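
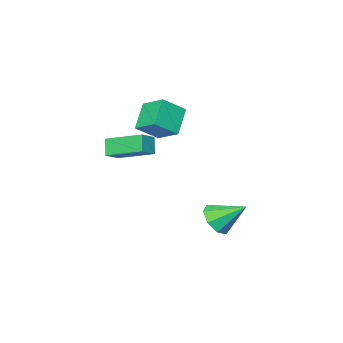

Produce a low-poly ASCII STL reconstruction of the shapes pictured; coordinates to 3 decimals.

solid 
facet normal -0.867 -0.179 -0.465
outer loop
vertex -0.71 -2.834 1.438
vertex -1.421 -1.069 2.085
vertex -0.363 -2.394 0.621
endloop
endfacet
facet normal 0.354 -0.878 -0.322
outer loop
vertex 0.521 -2.211 1.095
vertex -0.71 -2.834 1.438
vertex -0.363 -2.394 0.621
endloop
endfacet
facet normal -0.867 -0.180 -0.464
outer loop
vertex -0.363 -2.394 0.621
vertex -1.421 -1.069 2.085
vertex -1.075 -0.629 1.268
endloop
endfacet
facet normal 0.350 0.444 -0.825
outer loop
vertex -1.075 -0.629 1.268
vertex 0.521 -2.211 1.095
vertex -0.363 -2.394 0.621
endloop
endfacet
facet normal -0.350 -0.444 0.825
outer loop
vertex -0.71 -2.834 1.438
vertex -0.537 -0.886 2.559
vertex -1.421 -1.069 2.085
endloop
endfacet
facet normal 0.354 -0.878 -0.323
outer loop
vertex 0.175 -2.651 1.912
vertex -0.71 -2.834 1.438
vertex 0.521 -2.211 1.095
endloop
endfacet
facet normal -0.350 -0.444 0.825
outer loop
vertex 0.175 -2.651 1.912
vertex -0.537 -0.886 2.559
vertex -0.71 -2.834 1.438
endloop
endfacet
facet normal -0.355 0.878 0.322
outer loop
vertex -1.421 -1.069 2.085
vertex -0.537 -0.886 2.559
vertex -1.075 -0.629 1.268
endloop
endfacet
facet normal 0.350 0.443 -0.825
outer loop
vertex -0.19 -0.446 1.742
vertex 0.521 -2.211 1.095
vertex -1.075 -0.629 1.268
endloop
endfacet
facet normal -0.354 0.878 0.322
outer loop
vertex -1.075 -0.629 1.268
vertex -0.537 -0.886 2.559
vertex -0.19 -0.446 1.742
endloop
endfacet
facet normal 0.867 0.179 0.464
outer loop
vertex -0.19 -0.446 1.742
vertex 0.175 -2.651 1.912
vertex 0.521 -2.211 1.095
endloop
endfacet
facet normal 0.867 0.179 0.465
outer loop
vertex -0.537 -0.886 2.559
vertex 0.175 -2.651 1.912
vertex -0.19 -0.446 1.742
endloop
endfacet
facet normal -0.778 0.240 -0.581
outer loop
vertex -4.346 -3.656 1.976
vertex -4.434 -2.327 2.643
vertex -3.314 -3.026 0.855
endloop
endfacet
facet normal 0.059 -0.893 -0.447
outer loop
vertex -2.186 -3.373 1.697
vertex -4.346 -3.656 1.976
vertex -3.314 -3.026 0.855
endloop
endfacet
facet normal -0.778 0.239 -0.581
outer loop
vertex -3.314 -3.026 0.855
vertex -4.434 -2.327 2.643
vertex -3.402 -1.696 1.521
endloop
endfacet
facet normal 0.625 0.382 -0.680
outer loop
vertex -3.402 -1.696 1.521
vertex -2.186 -3.373 1.697
vertex -3.314 -3.026 0.855
endloop
endfacet
facet normal -0.625 -0.383 0.680
outer loop
vertex -4.346 -3.656 1.976
vertex -3.306 -2.674 3.485
vertex -4.434 -2.327 2.643
endloop
endfacet
facet normal 0.059 -0.892 -0.447
outer loop
vertex -3.218 -4.004 2.819
vertex -4.346 -3.656 1.976
vertex -2.186 -3.373 1.697
endloop
endfacet
facet normal -0.626 -0.382 0.680
outer loop
vertex -3.218 -4.004 2.819
vertex -3.306 -2.674 3.485
vertex -4.346 -3.656 1.976
endloop
endfacet
facet normal -0.059 0.892 0.447
outer loop
vertex -4.434 -2.327 2.643
vertex -3.306 -2.674 3.485
vertex -3.402 -1.696 1.521
endloop
endfacet
facet normal 0.626 0.383 -0.680
outer loop
vertex -2.274 -2.044 2.364
vertex -2.186 -3.373 1.697
vertex -3.402 -1.696 1.521
endloop
endfacet
facet normal -0.059 0.892 0.447
outer loop
vertex -3.402 -1.696 1.521
vertex -3.306 -2.674 3.485
vertex -2.274 -2.044 2.364
endloop
endfacet
facet normal 0.778 -0.240 0.581
outer loop
vertex -2.274 -2.044 2.364
vertex -3.218 -4.004 2.819
vertex -2.186 -3.373 1.697
endloop
endfacet
facet normal 0.778 -0.240 0.581
outer loop
vertex -3.306 -2.674 3.485
vertex -3.218 -4.004 2.819
vertex -2.274 -2.044 2.364
endloop
endfacet
facet normal 0.431 -0.681 -0.592
outer loop
vertex -1.196 2.816 -1.892
vertex -2.042 2.467 -2.106
vertex -1.487 3.133 -2.469
endloop
endfacet
facet normal 0.525 0.830 0.191
outer loop
vertex -1.196 2.816 -1.892
vertex -1.487 3.133 -2.469
vertex -2.778 3.633 -1.094
endloop
endfacet
facet normal 0.431 -0.682 -0.591
outer loop
vertex -1.487 3.133 -2.469
vertex -2.042 2.467 -2.106
vertex -2.103 3.059 -2.833
endloop
endfacet
facet normal 0.058 0.955 -0.292
outer loop
vertex -1.487 3.133 -2.469
vertex -2.103 3.059 -2.833
vertex -2.778 3.633 -1.094
endloop
endfacet
facet normal 0.430 -0.682 -0.592
outer loop
vertex -2.103 3.059 -2.833
vertex -2.042 2.467 -2.106
vertex -2.684 2.639 -2.771
endloop
endfacet
facet normal -0.555 0.702 -0.447
outer loop
vertex -2.103 3.059 -2.833
vertex -2.684 2.639 -2.771
vertex -2.778 3.633 -1.094
endloop
endfacet
facet normal 0.430 -0.682 -0.591
outer loop
vertex -2.684 2.639 -2.771
vertex -2.042 2.467 -2.106
vertex -2.889 2.118 -2.319
endloop
endfacet
facet normal -0.959 0.218 -0.183
outer loop
vertex -2.684 2.639 -2.771
vertex -2.889 2.118 -2.319
vertex -2.778 3.633 -1.094
endloop
endfacet
facet normal 0.430 -0.682 -0.592
outer loop
vertex -2.889 2.118 -2.319
vertex -2.042 2.467 -2.106
vertex -2.598 1.801 -1.742
endloop
endfacet
facet normal -0.914 -0.212 0.345
outer loop
vertex -2.889 2.118 -2.319
vertex -2.598 1.801 -1.742
vertex -2.778 3.633 -1.094
endloop
endfacet
facet normal 0.430 -0.682 -0.592
outer loop
vertex -2.598 1.801 -1.742
vertex -2.042 2.467 -2.106
vertex -1.981 1.875 -1.379
endloop
endfacet
facet normal -0.447 -0.337 0.829
outer loop
vertex -2.598 1.801 -1.742
vertex -1.981 1.875 -1.379
vertex -2.778 3.633 -1.094
endloop
endfacet
facet normal 0.431 -0.682 -0.591
outer loop
vertex -1.981 1.875 -1.379
vertex -2.042 2.467 -2.106
vertex -1.401 2.295 -1.441
endloop
endfacet
facet normal 0.166 -0.084 0.983
outer loop
vertex -1.981 1.875 -1.379
vertex -1.401 2.295 -1.441
vertex -2.778 3.633 -1.094
endloop
endfacet
facet normal 0.431 -0.682 -0.592
outer loop
vertex -1.401 2.295 -1.441
vertex -2.042 2.467 -2.106
vertex -1.196 2.816 -1.892
endloop
endfacet
facet normal 0.569 0.399 0.719
outer loop
vertex -1.401 2.295 -1.441
vertex -1.196 2.816 -1.892
vertex -2.778 3.633 -1.094
endloop
endfacet

endsolid


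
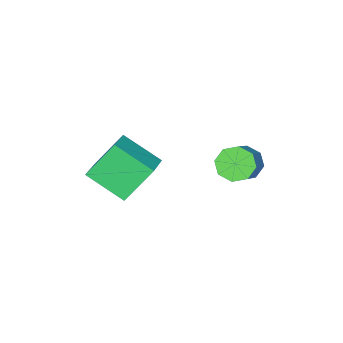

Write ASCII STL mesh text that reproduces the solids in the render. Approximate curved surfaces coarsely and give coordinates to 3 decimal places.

solid 
facet normal -0.684 -0.384 -0.620
outer loop
vertex -0.266 2.64 -3.788
vertex -0.914 3.005 -3.299
vertex -0.428 3.267 -3.997
endloop
endfacet
facet normal 0.690 -0.062 -0.721
outer loop
vertex -0.266 2.64 -3.788
vertex -0.428 3.267 -3.997
vertex 1.143 3.43 -2.509
endloop
endfacet
facet normal 0.690 -0.062 -0.721
outer loop
vertex 1.143 3.43 -2.509
vertex -0.428 3.267 -3.997
vertex 0.98 4.058 -2.719
endloop
endfacet
facet normal 0.683 0.385 0.621
outer loop
vertex 1.143 3.43 -2.509
vertex 0.98 4.058 -2.719
vertex 0.494 3.795 -2.021
endloop
endfacet
facet normal -0.684 -0.384 -0.620
outer loop
vertex -0.428 3.267 -3.997
vertex -0.914 3.005 -3.299
vertex -0.875 3.741 -3.798
endloop
endfacet
facet normal 0.320 0.607 -0.728
outer loop
vertex -0.428 3.267 -3.997
vertex -0.875 3.741 -3.798
vertex 0.98 4.058 -2.719
endloop
endfacet
facet normal 0.319 0.608 -0.727
outer loop
vertex 0.98 4.058 -2.719
vertex -0.875 3.741 -3.798
vertex 0.534 4.531 -2.519
endloop
endfacet
facet normal 0.684 0.383 0.621
outer loop
vertex 0.98 4.058 -2.719
vertex 0.534 4.531 -2.519
vertex 0.494 3.795 -2.021
endloop
endfacet
facet normal -0.684 -0.384 -0.620
outer loop
vertex -0.875 3.741 -3.798
vertex -0.914 3.005 -3.299
vertex -1.345 3.784 -3.306
endloop
endfacet
facet normal -0.238 0.921 -0.307
outer loop
vertex -0.875 3.741 -3.798
vertex -1.345 3.784 -3.306
vertex 0.534 4.531 -2.519
endloop
endfacet
facet normal -0.237 0.921 -0.308
outer loop
vertex 0.534 4.531 -2.519
vertex -1.345 3.784 -3.306
vertex 0.064 4.574 -2.028
endloop
endfacet
facet normal 0.684 0.383 0.621
outer loop
vertex 0.534 4.531 -2.519
vertex 0.064 4.574 -2.028
vertex 0.494 3.795 -2.021
endloop
endfacet
facet normal -0.683 -0.384 -0.622
outer loop
vertex -1.345 3.784 -3.306
vertex -0.914 3.005 -3.299
vertex -1.563 3.37 -2.811
endloop
endfacet
facet normal -0.656 0.696 0.293
outer loop
vertex -1.345 3.784 -3.306
vertex -1.563 3.37 -2.811
vertex 0.064 4.574 -2.028
endloop
endfacet
facet normal -0.656 0.696 0.293
outer loop
vertex 0.064 4.574 -2.028
vertex -1.563 3.37 -2.811
vertex -0.154 4.16 -1.532
endloop
endfacet
facet normal 0.684 0.383 0.621
outer loop
vertex 0.064 4.574 -2.028
vertex -0.154 4.16 -1.532
vertex 0.494 3.795 -2.021
endloop
endfacet
facet normal -0.683 -0.385 -0.621
outer loop
vertex -1.563 3.37 -2.811
vertex -0.914 3.005 -3.299
vertex -1.4 2.742 -2.601
endloop
endfacet
facet normal -0.690 0.062 0.721
outer loop
vertex -1.563 3.37 -2.811
vertex -1.4 2.742 -2.601
vertex -0.154 4.16 -1.532
endloop
endfacet
facet normal -0.690 0.062 0.721
outer loop
vertex -0.154 4.16 -1.532
vertex -1.4 2.742 -2.601
vertex 0.008 3.533 -1.323
endloop
endfacet
facet normal 0.684 0.384 0.620
outer loop
vertex -0.154 4.16 -1.532
vertex 0.008 3.533 -1.323
vertex 0.494 3.795 -2.021
endloop
endfacet
facet normal -0.684 -0.383 -0.621
outer loop
vertex -1.4 2.742 -2.601
vertex -0.914 3.005 -3.299
vertex -0.954 2.269 -2.801
endloop
endfacet
facet normal -0.319 -0.608 0.727
outer loop
vertex -1.4 2.742 -2.601
vertex -0.954 2.269 -2.801
vertex 0.008 3.533 -1.323
endloop
endfacet
facet normal -0.320 -0.607 0.727
outer loop
vertex 0.008 3.533 -1.323
vertex -0.954 2.269 -2.801
vertex 0.455 3.059 -1.522
endloop
endfacet
facet normal 0.684 0.384 0.620
outer loop
vertex 0.008 3.533 -1.323
vertex 0.455 3.059 -1.522
vertex 0.494 3.795 -2.021
endloop
endfacet
facet normal -0.684 -0.383 -0.621
outer loop
vertex -0.954 2.269 -2.801
vertex -0.914 3.005 -3.299
vertex -0.484 2.226 -3.292
endloop
endfacet
facet normal 0.237 -0.921 0.308
outer loop
vertex -0.954 2.269 -2.801
vertex -0.484 2.226 -3.292
vertex 0.455 3.059 -1.522
endloop
endfacet
facet normal 0.238 -0.921 0.308
outer loop
vertex 0.455 3.059 -1.522
vertex -0.484 2.226 -3.292
vertex 0.925 3.016 -2.014
endloop
endfacet
facet normal 0.684 0.384 0.620
outer loop
vertex 0.455 3.059 -1.522
vertex 0.925 3.016 -2.014
vertex 0.494 3.795 -2.021
endloop
endfacet
facet normal -0.684 -0.383 -0.621
outer loop
vertex -0.484 2.226 -3.292
vertex -0.914 3.005 -3.299
vertex -0.266 2.64 -3.788
endloop
endfacet
facet normal 0.656 -0.696 -0.293
outer loop
vertex -0.484 2.226 -3.292
vertex -0.266 2.64 -3.788
vertex 0.925 3.016 -2.014
endloop
endfacet
facet normal 0.656 -0.696 -0.293
outer loop
vertex 0.925 3.016 -2.014
vertex -0.266 2.64 -3.788
vertex 1.143 3.43 -2.509
endloop
endfacet
facet normal 0.683 0.384 0.622
outer loop
vertex 0.925 3.016 -2.014
vertex 1.143 3.43 -2.509
vertex 0.494 3.795 -2.021
endloop
endfacet
facet normal -0.790 -0.495 -0.361
outer loop
vertex 2.553 -2.519 -4.544
vertex 1.399 -1.889 -2.881
vertex 1.957 -0.789 -5.614
endloop
endfacet
facet normal 0.544 -0.297 -0.784
outer loop
vertex 3.261 0.029 -5.019
vertex 2.553 -2.519 -4.544
vertex 1.957 -0.789 -5.614
endloop
endfacet
facet normal -0.790 -0.495 -0.361
outer loop
vertex 1.957 -0.789 -5.614
vertex 1.399 -1.889 -2.881
vertex 0.803 -0.158 -3.951
endloop
endfacet
facet normal -0.281 0.816 -0.505
outer loop
vertex 0.803 -0.158 -3.951
vertex 3.261 0.029 -5.019
vertex 1.957 -0.789 -5.614
endloop
endfacet
facet normal 0.282 -0.816 0.505
outer loop
vertex 2.553 -2.519 -4.544
vertex 2.703 -1.071 -2.286
vertex 1.399 -1.889 -2.881
endloop
endfacet
facet normal 0.544 -0.297 -0.784
outer loop
vertex 3.857 -1.702 -3.949
vertex 2.553 -2.519 -4.544
vertex 3.261 0.029 -5.019
endloop
endfacet
facet normal 0.281 -0.816 0.505
outer loop
vertex 3.857 -1.702 -3.949
vertex 2.703 -1.071 -2.286
vertex 2.553 -2.519 -4.544
endloop
endfacet
facet normal -0.544 0.297 0.784
outer loop
vertex 1.399 -1.889 -2.881
vertex 2.703 -1.071 -2.286
vertex 0.803 -0.158 -3.951
endloop
endfacet
facet normal -0.281 0.816 -0.504
outer loop
vertex 2.107 0.659 -3.356
vertex 3.261 0.029 -5.019
vertex 0.803 -0.158 -3.951
endloop
endfacet
facet normal -0.544 0.298 0.784
outer loop
vertex 0.803 -0.158 -3.951
vertex 2.703 -1.071 -2.286
vertex 2.107 0.659 -3.356
endloop
endfacet
facet normal 0.790 0.495 0.361
outer loop
vertex 2.107 0.659 -3.356
vertex 3.857 -1.702 -3.949
vertex 3.261 0.029 -5.019
endloop
endfacet
facet normal 0.790 0.495 0.361
outer loop
vertex 2.703 -1.071 -2.286
vertex 3.857 -1.702 -3.949
vertex 2.107 0.659 -3.356
endloop
endfacet

endsolid


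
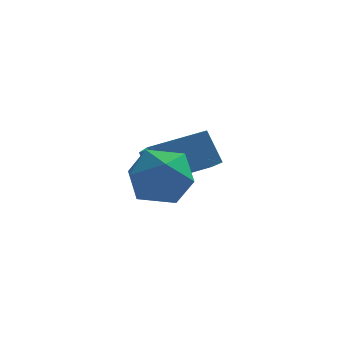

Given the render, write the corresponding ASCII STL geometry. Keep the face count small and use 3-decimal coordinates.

solid 
facet normal -0.396 0.336 0.855
outer loop
vertex -3.404 -0.486 1.131
vertex -1.729 0.238 1.622
vertex -3.902 1.295 0.201
endloop
endfacet
facet normal -0.886 -0.384 -0.260
outer loop
vertex -3.391 0.862 -0.902
vertex -3.404 -0.486 1.131
vertex -3.902 1.295 0.201
endloop
endfacet
facet normal -0.396 0.336 0.855
outer loop
vertex -3.902 1.295 0.201
vertex -1.729 0.238 1.622
vertex -2.226 2.019 0.692
endloop
endfacet
facet normal -0.240 0.861 -0.449
outer loop
vertex -2.226 2.019 0.692
vertex -3.391 0.862 -0.902
vertex -3.902 1.295 0.201
endloop
endfacet
facet normal 0.240 -0.861 0.449
outer loop
vertex -3.404 -0.486 1.131
vertex -1.218 -0.195 0.519
vertex -1.729 0.238 1.622
endloop
endfacet
facet normal -0.887 -0.383 -0.260
outer loop
vertex -2.894 -0.919 0.028
vertex -3.404 -0.486 1.131
vertex -3.391 0.862 -0.902
endloop
endfacet
facet normal 0.240 -0.861 0.449
outer loop
vertex -2.894 -0.919 0.028
vertex -1.218 -0.195 0.519
vertex -3.404 -0.486 1.131
endloop
endfacet
facet normal 0.886 0.383 0.260
outer loop
vertex -1.729 0.238 1.622
vertex -1.218 -0.195 0.519
vertex -2.226 2.019 0.692
endloop
endfacet
facet normal -0.240 0.861 -0.449
outer loop
vertex -1.716 1.586 -0.411
vertex -3.391 0.862 -0.902
vertex -2.226 2.019 0.692
endloop
endfacet
facet normal 0.886 0.383 0.259
outer loop
vertex -2.226 2.019 0.692
vertex -1.218 -0.195 0.519
vertex -1.716 1.586 -0.411
endloop
endfacet
facet normal 0.396 -0.336 -0.855
outer loop
vertex -1.716 1.586 -0.411
vertex -2.894 -0.919 0.028
vertex -3.391 0.862 -0.902
endloop
endfacet
facet normal 0.396 -0.336 -0.855
outer loop
vertex -1.218 -0.195 0.519
vertex -2.894 -0.919 0.028
vertex -1.716 1.586 -0.411
endloop
endfacet
facet normal -0.613 0.621 0.489
outer loop
vertex -3.823 -1.461 0.541
vertex -3.28 -1.689 1.512
vertex -2.933 -0.83 0.855
endloop
endfacet
facet normal -0.523 0.831 -0.188
outer loop
vertex -3.823 -1.461 0.541
vertex -2.933 -0.83 0.855
vertex -3.049 -1.148 -0.229
endloop
endfacet
facet normal -0.731 0.299 -0.613
outer loop
vertex -3.823 -1.461 0.541
vertex -3.049 -1.148 -0.229
vertex -3.469 -2.203 -0.242
endloop
endfacet
facet normal -0.950 -0.241 -0.201
outer loop
vertex -3.823 -1.461 0.541
vertex -3.469 -2.203 -0.242
vertex -3.612 -2.537 0.834
endloop
endfacet
facet normal -0.876 -0.041 0.480
outer loop
vertex -3.823 -1.461 0.541
vertex -3.612 -2.537 0.834
vertex -3.28 -1.689 1.512
endloop
endfacet
facet normal 0.175 0.940 -0.294
outer loop
vertex -3.049 -1.148 -0.229
vertex -2.933 -0.83 0.855
vertex -2.028 -1.183 0.266
endloop
endfacet
facet normal 0.030 0.600 0.800
outer loop
vertex -2.933 -0.83 0.855
vertex -3.28 -1.689 1.512
vertex -2.171 -1.517 1.342
endloop
endfacet
facet normal -0.397 -0.473 0.786
outer loop
vertex -3.28 -1.689 1.512
vertex -3.612 -2.537 0.834
vertex -2.591 -2.572 1.329
endloop
endfacet
facet normal -0.516 -0.796 -0.316
outer loop
vertex -3.612 -2.537 0.834
vertex -3.469 -2.203 -0.242
vertex -2.707 -2.89 0.245
endloop
endfacet
facet normal -0.163 0.077 -0.984
outer loop
vertex -3.469 -2.203 -0.242
vertex -3.049 -1.148 -0.229
vertex -2.36 -2.031 -0.412
endloop
endfacet
facet normal 0.950 0.241 0.201
outer loop
vertex -1.817 -2.259 0.559
vertex -2.028 -1.183 0.266
vertex -2.171 -1.517 1.342
endloop
endfacet
facet normal 0.731 -0.299 0.613
outer loop
vertex -1.817 -2.259 0.559
vertex -2.171 -1.517 1.342
vertex -2.591 -2.572 1.329
endloop
endfacet
facet normal 0.523 -0.831 0.188
outer loop
vertex -1.817 -2.259 0.559
vertex -2.591 -2.572 1.329
vertex -2.707 -2.89 0.245
endloop
endfacet
facet normal 0.613 -0.621 -0.489
outer loop
vertex -1.817 -2.259 0.559
vertex -2.707 -2.89 0.245
vertex -2.36 -2.031 -0.412
endloop
endfacet
facet normal 0.876 0.041 -0.480
outer loop
vertex -1.817 -2.259 0.559
vertex -2.36 -2.031 -0.412
vertex -2.028 -1.183 0.266
endloop
endfacet
facet normal 0.516 0.796 0.316
outer loop
vertex -2.171 -1.517 1.342
vertex -2.028 -1.183 0.266
vertex -2.933 -0.83 0.855
endloop
endfacet
facet normal 0.163 -0.077 0.984
outer loop
vertex -2.591 -2.572 1.329
vertex -2.171 -1.517 1.342
vertex -3.28 -1.689 1.512
endloop
endfacet
facet normal -0.175 -0.940 0.294
outer loop
vertex -2.707 -2.89 0.245
vertex -2.591 -2.572 1.329
vertex -3.612 -2.537 0.834
endloop
endfacet
facet normal -0.030 -0.600 -0.800
outer loop
vertex -2.36 -2.031 -0.412
vertex -2.707 -2.89 0.245
vertex -3.469 -2.203 -0.242
endloop
endfacet
facet normal 0.397 0.473 -0.786
outer loop
vertex -2.028 -1.183 0.266
vertex -2.36 -2.031 -0.412
vertex -3.049 -1.148 -0.229
endloop
endfacet

endsolid


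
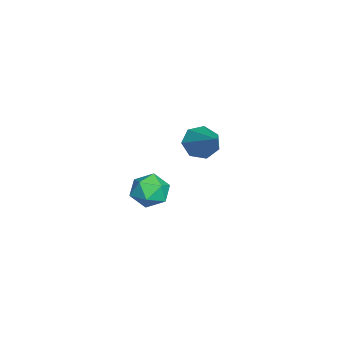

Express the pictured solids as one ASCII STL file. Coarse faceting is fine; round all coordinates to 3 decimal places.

solid 
facet normal -0.728 -0.375 -0.573
outer loop
vertex -2.912 -1.324 -3.826
vertex -3.334 -1.593 -3.114
vertex -3.4 -0.831 -3.529
endloop
endfacet
facet normal 0.472 0.748 -0.466
outer loop
vertex -2.912 -1.324 -3.826
vertex -3.4 -0.831 -3.529
vertex -1.846 -0.827 -1.946
endloop
endfacet
facet normal -0.729 -0.375 -0.573
outer loop
vertex -3.4 -0.831 -3.529
vertex -3.334 -1.593 -3.114
vertex -3.838 -0.911 -2.919
endloop
endfacet
facet normal -0.078 0.994 0.074
outer loop
vertex -3.4 -0.831 -3.529
vertex -3.838 -0.911 -2.919
vertex -1.846 -0.827 -1.946
endloop
endfacet
facet normal -0.729 -0.375 -0.573
outer loop
vertex -3.838 -0.911 -2.919
vertex -3.334 -1.593 -3.114
vertex -3.896 -1.505 -2.456
endloop
endfacet
facet normal -0.374 0.593 0.714
outer loop
vertex -3.838 -0.911 -2.919
vertex -3.896 -1.505 -2.456
vertex -1.846 -0.827 -1.946
endloop
endfacet
facet normal -0.729 -0.376 -0.572
outer loop
vertex -3.896 -1.505 -2.456
vertex -3.334 -1.593 -3.114
vertex -3.53 -2.165 -2.489
endloop
endfacet
facet normal -0.190 -0.154 0.970
outer loop
vertex -3.896 -1.505 -2.456
vertex -3.53 -2.165 -2.489
vertex -1.846 -0.827 -1.946
endloop
endfacet
facet normal -0.729 -0.375 -0.572
outer loop
vertex -3.53 -2.165 -2.489
vertex -3.334 -1.593 -3.114
vertex -3.017 -2.394 -2.993
endloop
endfacet
facet normal 0.333 -0.683 0.650
outer loop
vertex -3.53 -2.165 -2.489
vertex -3.017 -2.394 -2.993
vertex -1.846 -0.827 -1.946
endloop
endfacet
facet normal -0.729 -0.375 -0.573
outer loop
vertex -3.017 -2.394 -2.993
vertex -3.334 -1.593 -3.114
vertex -2.742 -2.019 -3.588
endloop
endfacet
facet normal 0.803 -0.596 -0.005
outer loop
vertex -3.017 -2.394 -2.993
vertex -2.742 -2.019 -3.588
vertex -1.846 -0.827 -1.946
endloop
endfacet
facet normal -0.729 -0.375 -0.573
outer loop
vertex -2.742 -2.019 -3.588
vertex -3.334 -1.593 -3.114
vertex -2.912 -1.324 -3.826
endloop
endfacet
facet normal 0.865 0.040 -0.501
outer loop
vertex -2.742 -2.019 -3.588
vertex -2.912 -1.324 -3.826
vertex -1.846 -0.827 -1.946
endloop
endfacet
facet normal -0.786 0.460 0.413
outer loop
vertex 1.191 -3.161 -2.633
vertex 1.639 -3.075 -1.877
vertex 1.686 -2.443 -2.492
endloop
endfacet
facet normal -0.760 0.581 -0.290
outer loop
vertex 1.191 -3.161 -2.633
vertex 1.686 -2.443 -2.492
vertex 1.69 -2.833 -3.285
endloop
endfacet
facet normal -0.781 -0.051 -0.623
outer loop
vertex 1.191 -3.161 -2.633
vertex 1.69 -2.833 -3.285
vertex 1.646 -3.706 -3.159
endloop
endfacet
facet normal -0.818 -0.561 -0.127
outer loop
vertex 1.191 -3.161 -2.633
vertex 1.646 -3.706 -3.159
vertex 1.614 -3.856 -2.289
endloop
endfacet
facet normal -0.822 -0.245 0.515
outer loop
vertex 1.191 -3.161 -2.633
vertex 1.614 -3.856 -2.289
vertex 1.639 -3.075 -1.877
endloop
endfacet
facet normal -0.135 0.889 -0.438
outer loop
vertex 1.69 -2.833 -3.285
vertex 1.686 -2.443 -2.492
vertex 2.446 -2.544 -2.931
endloop
endfacet
facet normal -0.175 0.693 0.699
outer loop
vertex 1.686 -2.443 -2.492
vertex 1.639 -3.075 -1.877
vertex 2.414 -2.694 -2.061
endloop
endfacet
facet normal -0.233 -0.448 0.863
outer loop
vertex 1.639 -3.075 -1.877
vertex 1.614 -3.856 -2.289
vertex 2.37 -3.567 -1.935
endloop
endfacet
facet normal -0.228 -0.958 -0.174
outer loop
vertex 1.614 -3.856 -2.289
vertex 1.646 -3.706 -3.159
vertex 2.374 -3.957 -2.728
endloop
endfacet
facet normal -0.167 -0.133 -0.977
outer loop
vertex 1.646 -3.706 -3.159
vertex 1.69 -2.833 -3.285
vertex 2.421 -3.325 -3.343
endloop
endfacet
facet normal 0.818 0.561 0.127
outer loop
vertex 2.869 -3.239 -2.587
vertex 2.446 -2.544 -2.931
vertex 2.414 -2.694 -2.061
endloop
endfacet
facet normal 0.781 0.051 0.623
outer loop
vertex 2.869 -3.239 -2.587
vertex 2.414 -2.694 -2.061
vertex 2.37 -3.567 -1.935
endloop
endfacet
facet normal 0.760 -0.581 0.290
outer loop
vertex 2.869 -3.239 -2.587
vertex 2.37 -3.567 -1.935
vertex 2.374 -3.957 -2.728
endloop
endfacet
facet normal 0.786 -0.460 -0.413
outer loop
vertex 2.869 -3.239 -2.587
vertex 2.374 -3.957 -2.728
vertex 2.421 -3.325 -3.343
endloop
endfacet
facet normal 0.822 0.245 -0.515
outer loop
vertex 2.869 -3.239 -2.587
vertex 2.421 -3.325 -3.343
vertex 2.446 -2.544 -2.931
endloop
endfacet
facet normal 0.228 0.958 0.174
outer loop
vertex 2.414 -2.694 -2.061
vertex 2.446 -2.544 -2.931
vertex 1.686 -2.443 -2.492
endloop
endfacet
facet normal 0.167 0.133 0.977
outer loop
vertex 2.37 -3.567 -1.935
vertex 2.414 -2.694 -2.061
vertex 1.639 -3.075 -1.877
endloop
endfacet
facet normal 0.135 -0.889 0.438
outer loop
vertex 2.374 -3.957 -2.728
vertex 2.37 -3.567 -1.935
vertex 1.614 -3.856 -2.289
endloop
endfacet
facet normal 0.175 -0.693 -0.699
outer loop
vertex 2.421 -3.325 -3.343
vertex 2.374 -3.957 -2.728
vertex 1.646 -3.706 -3.159
endloop
endfacet
facet normal 0.233 0.448 -0.863
outer loop
vertex 2.446 -2.544 -2.931
vertex 2.421 -3.325 -3.343
vertex 1.69 -2.833 -3.285
endloop
endfacet

endsolid


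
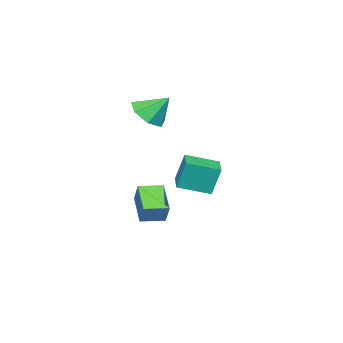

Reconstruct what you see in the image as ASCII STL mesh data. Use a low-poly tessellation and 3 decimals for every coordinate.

solid 
facet normal -0.327 -0.410 -0.851
outer loop
vertex 2.316 -0.985 -3.628
vertex 1.428 -0.15 -3.689
vertex 3.359 0.058 -4.532
endloop
endfacet
facet normal 0.727 -0.684 0.050
outer loop
vertex 3.752 0.55 -3.511
vertex 2.316 -0.985 -3.628
vertex 3.359 0.058 -4.532
endloop
endfacet
facet normal -0.327 -0.410 -0.851
outer loop
vertex 3.359 0.058 -4.532
vertex 1.428 -0.15 -3.689
vertex 2.471 0.893 -4.593
endloop
endfacet
facet normal 0.603 0.603 -0.523
outer loop
vertex 2.471 0.893 -4.593
vertex 3.752 0.55 -3.511
vertex 3.359 0.058 -4.532
endloop
endfacet
facet normal -0.603 -0.603 0.523
outer loop
vertex 2.316 -0.985 -3.628
vertex 1.821 0.342 -2.668
vertex 1.428 -0.15 -3.689
endloop
endfacet
facet normal 0.727 -0.684 0.050
outer loop
vertex 2.709 -0.493 -2.607
vertex 2.316 -0.985 -3.628
vertex 3.752 0.55 -3.511
endloop
endfacet
facet normal -0.603 -0.603 0.523
outer loop
vertex 2.709 -0.493 -2.607
vertex 1.821 0.342 -2.668
vertex 2.316 -0.985 -3.628
endloop
endfacet
facet normal -0.727 0.684 -0.050
outer loop
vertex 1.428 -0.15 -3.689
vertex 1.821 0.342 -2.668
vertex 2.471 0.893 -4.593
endloop
endfacet
facet normal 0.603 0.603 -0.523
outer loop
vertex 2.864 1.385 -3.572
vertex 3.752 0.55 -3.511
vertex 2.471 0.893 -4.593
endloop
endfacet
facet normal -0.727 0.684 -0.050
outer loop
vertex 2.471 0.893 -4.593
vertex 1.821 0.342 -2.668
vertex 2.864 1.385 -3.572
endloop
endfacet
facet normal 0.327 0.410 0.851
outer loop
vertex 2.864 1.385 -3.572
vertex 2.709 -0.493 -2.607
vertex 3.752 0.55 -3.511
endloop
endfacet
facet normal 0.327 0.410 0.851
outer loop
vertex 1.821 0.342 -2.668
vertex 2.709 -0.493 -2.607
vertex 2.864 1.385 -3.572
endloop
endfacet
facet normal 0.217 -0.652 -0.727
outer loop
vertex 3.209 -0.3 2.245
vertex 2.241 -0.236 1.898
vertex 3.058 0.333 1.632
endloop
endfacet
facet normal 0.702 0.575 0.421
outer loop
vertex 3.209 -0.3 2.245
vertex 3.058 0.333 1.632
vertex 1.919 0.736 2.982
endloop
endfacet
facet normal 0.217 -0.651 -0.727
outer loop
vertex 3.058 0.333 1.632
vertex 2.241 -0.236 1.898
vertex 2.292 0.538 1.22
endloop
endfacet
facet normal 0.282 0.958 -0.048
outer loop
vertex 3.058 0.333 1.632
vertex 2.292 0.538 1.22
vertex 1.919 0.736 2.982
endloop
endfacet
facet normal 0.216 -0.651 -0.727
outer loop
vertex 2.292 0.538 1.22
vertex 2.241 -0.236 1.898
vertex 1.488 0.161 1.319
endloop
endfacet
facet normal -0.436 0.879 -0.191
outer loop
vertex 2.292 0.538 1.22
vertex 1.488 0.161 1.319
vertex 1.919 0.736 2.982
endloop
endfacet
facet normal 0.216 -0.651 -0.727
outer loop
vertex 1.488 0.161 1.319
vertex 2.241 -0.236 1.898
vertex 1.251 -0.515 1.854
endloop
endfacet
facet normal -0.912 0.398 0.099
outer loop
vertex 1.488 0.161 1.319
vertex 1.251 -0.515 1.854
vertex 1.919 0.736 2.982
endloop
endfacet
facet normal 0.216 -0.652 -0.726
outer loop
vertex 1.251 -0.515 1.854
vertex 2.241 -0.236 1.898
vertex 1.76 -0.98 2.423
endloop
endfacet
facet normal -0.788 -0.124 0.604
outer loop
vertex 1.251 -0.515 1.854
vertex 1.76 -0.98 2.423
vertex 1.919 0.736 2.982
endloop
endfacet
facet normal 0.216 -0.652 -0.726
outer loop
vertex 1.76 -0.98 2.423
vertex 2.241 -0.236 1.898
vertex 2.631 -0.885 2.597
endloop
endfacet
facet normal -0.157 -0.293 0.943
outer loop
vertex 1.76 -0.98 2.423
vertex 2.631 -0.885 2.597
vertex 1.919 0.736 2.982
endloop
endfacet
facet normal 0.217 -0.652 -0.727
outer loop
vertex 2.631 -0.885 2.597
vertex 2.241 -0.236 1.898
vertex 3.209 -0.3 2.245
endloop
endfacet
facet normal 0.507 0.018 0.862
outer loop
vertex 2.631 -0.885 2.597
vertex 3.209 -0.3 2.245
vertex 1.919 0.736 2.982
endloop
endfacet
facet normal -0.805 -0.591 0.055
outer loop
vertex 3.658 2.739 0.283
vertex 2.716 3.979 -0.164
vertex 3.843 2.35 -1.185
endloop
endfacet
facet normal 0.582 -0.765 0.276
outer loop
vertex 4.864 3.101 -1.256
vertex 3.658 2.739 0.283
vertex 3.843 2.35 -1.185
endloop
endfacet
facet normal -0.804 -0.592 0.056
outer loop
vertex 3.843 2.35 -1.185
vertex 2.716 3.979 -0.164
vertex 2.9 3.589 -1.632
endloop
endfacet
facet normal 0.120 -0.254 -0.960
outer loop
vertex 2.9 3.589 -1.632
vertex 4.864 3.101 -1.256
vertex 3.843 2.35 -1.185
endloop
endfacet
facet normal -0.120 0.254 0.960
outer loop
vertex 3.658 2.739 0.283
vertex 3.737 4.73 -0.235
vertex 2.716 3.979 -0.164
endloop
endfacet
facet normal 0.582 -0.765 0.276
outer loop
vertex 4.68 3.491 0.212
vertex 3.658 2.739 0.283
vertex 4.864 3.101 -1.256
endloop
endfacet
facet normal -0.121 0.254 0.960
outer loop
vertex 4.68 3.491 0.212
vertex 3.737 4.73 -0.235
vertex 3.658 2.739 0.283
endloop
endfacet
facet normal -0.582 0.765 -0.276
outer loop
vertex 2.716 3.979 -0.164
vertex 3.737 4.73 -0.235
vertex 2.9 3.589 -1.632
endloop
endfacet
facet normal 0.121 -0.254 -0.960
outer loop
vertex 3.922 4.341 -1.703
vertex 4.864 3.101 -1.256
vertex 2.9 3.589 -1.632
endloop
endfacet
facet normal -0.582 0.765 -0.276
outer loop
vertex 2.9 3.589 -1.632
vertex 3.737 4.73 -0.235
vertex 3.922 4.341 -1.703
endloop
endfacet
facet normal 0.805 0.591 -0.056
outer loop
vertex 3.922 4.341 -1.703
vertex 4.68 3.491 0.212
vertex 4.864 3.101 -1.256
endloop
endfacet
facet normal 0.804 0.592 -0.056
outer loop
vertex 3.737 4.73 -0.235
vertex 4.68 3.491 0.212
vertex 3.922 4.341 -1.703
endloop
endfacet

endsolid


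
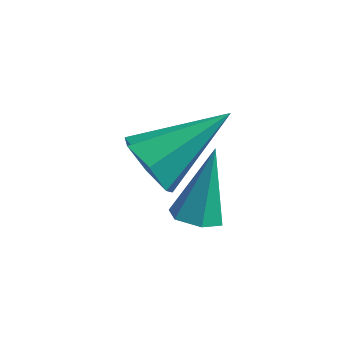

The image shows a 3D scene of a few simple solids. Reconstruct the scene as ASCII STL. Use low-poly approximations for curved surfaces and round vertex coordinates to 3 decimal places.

solid 
facet normal -0.634 -0.613 -0.472
outer loop
vertex -3.778 -2.457 -1.038
vertex -4.343 -2.33 -0.443
vertex -4.229 -1.906 -1.147
endloop
endfacet
facet normal 0.641 0.394 -0.659
outer loop
vertex -3.778 -2.457 -1.038
vertex -4.229 -1.906 -1.147
vertex -3.017 -1.05 0.543
endloop
endfacet
facet normal -0.635 -0.612 -0.471
outer loop
vertex -4.229 -1.906 -1.147
vertex -4.343 -2.33 -0.443
vertex -4.765 -1.674 -0.726
endloop
endfacet
facet normal 0.020 0.886 -0.463
outer loop
vertex -4.229 -1.906 -1.147
vertex -4.765 -1.674 -0.726
vertex -3.017 -1.05 0.543
endloop
endfacet
facet normal -0.635 -0.612 -0.472
outer loop
vertex -4.765 -1.674 -0.726
vertex -4.343 -2.33 -0.443
vertex -4.984 -1.936 -0.092
endloop
endfacet
facet normal -0.456 0.867 0.201
outer loop
vertex -4.765 -1.674 -0.726
vertex -4.984 -1.936 -0.092
vertex -3.017 -1.05 0.543
endloop
endfacet
facet normal -0.635 -0.612 -0.472
outer loop
vertex -4.984 -1.936 -0.092
vertex -4.343 -2.33 -0.443
vertex -4.72 -2.495 0.278
endloop
endfacet
facet normal -0.427 0.350 0.834
outer loop
vertex -4.984 -1.936 -0.092
vertex -4.72 -2.495 0.278
vertex -3.017 -1.05 0.543
endloop
endfacet
facet normal -0.634 -0.613 -0.472
outer loop
vertex -4.72 -2.495 0.278
vertex -4.343 -2.33 -0.443
vertex -4.172 -2.929 0.105
endloop
endfacet
facet normal 0.084 -0.275 0.958
outer loop
vertex -4.72 -2.495 0.278
vertex -4.172 -2.929 0.105
vertex -3.017 -1.05 0.543
endloop
endfacet
facet normal -0.634 -0.613 -0.472
outer loop
vertex -4.172 -2.929 0.105
vertex -4.343 -2.33 -0.443
vertex -3.753 -2.912 -0.48
endloop
endfacet
facet normal 0.693 -0.538 0.481
outer loop
vertex -4.172 -2.929 0.105
vertex -3.753 -2.912 -0.48
vertex -3.017 -1.05 0.543
endloop
endfacet
facet normal -0.634 -0.613 -0.471
outer loop
vertex -3.753 -2.912 -0.48
vertex -4.343 -2.33 -0.443
vertex -3.778 -2.457 -1.038
endloop
endfacet
facet normal 0.941 -0.241 -0.239
outer loop
vertex -3.753 -2.912 -0.48
vertex -3.778 -2.457 -1.038
vertex -3.017 -1.05 0.543
endloop
endfacet
facet normal -0.058 -0.533 -0.844
outer loop
vertex -2.512 -3.555 -0.165
vertex -2.799 -3.942 0.099
vertex -3.061 -3.525 -0.146
endloop
endfacet
facet normal 0.043 0.959 -0.281
outer loop
vertex -2.512 -3.555 -0.165
vertex -3.061 -3.525 -0.146
vertex -2.701 -3.058 1.501
endloop
endfacet
facet normal -0.059 -0.533 -0.844
outer loop
vertex -3.061 -3.525 -0.146
vertex -2.799 -3.942 0.099
vertex -3.348 -3.913 0.119
endloop
endfacet
facet normal -0.802 0.597 0.006
outer loop
vertex -3.061 -3.525 -0.146
vertex -3.348 -3.913 0.119
vertex -2.701 -3.058 1.501
endloop
endfacet
facet normal -0.059 -0.533 -0.844
outer loop
vertex -3.348 -3.913 0.119
vertex -2.799 -3.942 0.099
vertex -3.085 -4.33 0.364
endloop
endfacet
facet normal -0.826 -0.216 0.520
outer loop
vertex -3.348 -3.913 0.119
vertex -3.085 -4.33 0.364
vertex -2.701 -3.058 1.501
endloop
endfacet
facet normal -0.059 -0.533 -0.844
outer loop
vertex -3.085 -4.33 0.364
vertex -2.799 -3.942 0.099
vertex -2.537 -4.359 0.344
endloop
endfacet
facet normal -0.008 -0.665 0.747
outer loop
vertex -3.085 -4.33 0.364
vertex -2.537 -4.359 0.344
vertex -2.701 -3.058 1.501
endloop
endfacet
facet normal -0.058 -0.533 -0.844
outer loop
vertex -2.537 -4.359 0.344
vertex -2.799 -3.942 0.099
vertex -2.25 -3.972 0.08
endloop
endfacet
facet normal 0.834 -0.304 0.460
outer loop
vertex -2.537 -4.359 0.344
vertex -2.25 -3.972 0.08
vertex -2.701 -3.058 1.501
endloop
endfacet
facet normal -0.058 -0.533 -0.844
outer loop
vertex -2.25 -3.972 0.08
vertex -2.799 -3.942 0.099
vertex -2.512 -3.555 -0.165
endloop
endfacet
facet normal 0.860 0.508 -0.054
outer loop
vertex -2.25 -3.972 0.08
vertex -2.512 -3.555 -0.165
vertex -2.701 -3.058 1.501
endloop
endfacet

endsolid


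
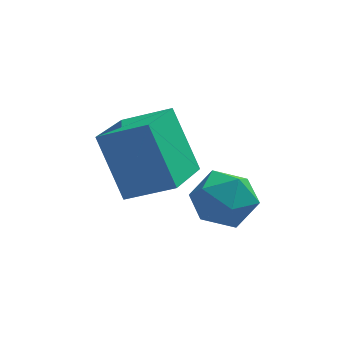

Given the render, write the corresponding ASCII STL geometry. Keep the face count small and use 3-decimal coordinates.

solid 
facet normal 0.084 0.954 0.287
outer loop
vertex 3.657 -2.855 -1.756
vertex 3.525 -3.114 -0.855
vertex 4.4 -3.083 -1.215
endloop
endfacet
facet normal 0.473 0.829 -0.300
outer loop
vertex 3.657 -2.855 -1.756
vertex 4.4 -3.083 -1.215
vertex 4.357 -3.383 -2.112
endloop
endfacet
facet normal 0.033 0.588 -0.808
outer loop
vertex 3.657 -2.855 -1.756
vertex 4.357 -3.383 -2.112
vertex 3.456 -3.599 -2.306
endloop
endfacet
facet normal -0.627 0.566 -0.536
outer loop
vertex 3.657 -2.855 -1.756
vertex 3.456 -3.599 -2.306
vertex 2.942 -3.432 -1.529
endloop
endfacet
facet normal -0.594 0.792 0.141
outer loop
vertex 3.657 -2.855 -1.756
vertex 2.942 -3.432 -1.529
vertex 3.525 -3.114 -0.855
endloop
endfacet
facet normal 0.939 0.310 -0.149
outer loop
vertex 4.357 -3.383 -2.112
vertex 4.4 -3.083 -1.215
vertex 4.658 -3.968 -1.431
endloop
endfacet
facet normal 0.311 0.514 0.800
outer loop
vertex 4.4 -3.083 -1.215
vertex 3.525 -3.114 -0.855
vertex 4.144 -3.801 -0.654
endloop
endfacet
facet normal -0.788 0.250 0.563
outer loop
vertex 3.525 -3.114 -0.855
vertex 2.942 -3.432 -1.529
vertex 3.243 -4.017 -0.848
endloop
endfacet
facet normal -0.840 -0.115 -0.531
outer loop
vertex 2.942 -3.432 -1.529
vertex 3.456 -3.599 -2.306
vertex 3.2 -4.317 -1.745
endloop
endfacet
facet normal 0.228 -0.079 -0.971
outer loop
vertex 3.456 -3.599 -2.306
vertex 4.357 -3.383 -2.112
vertex 4.075 -4.286 -2.105
endloop
endfacet
facet normal 0.627 -0.566 0.536
outer loop
vertex 3.943 -4.545 -1.204
vertex 4.658 -3.968 -1.431
vertex 4.144 -3.801 -0.654
endloop
endfacet
facet normal -0.033 -0.588 0.808
outer loop
vertex 3.943 -4.545 -1.204
vertex 4.144 -3.801 -0.654
vertex 3.243 -4.017 -0.848
endloop
endfacet
facet normal -0.473 -0.829 0.300
outer loop
vertex 3.943 -4.545 -1.204
vertex 3.243 -4.017 -0.848
vertex 3.2 -4.317 -1.745
endloop
endfacet
facet normal -0.084 -0.954 -0.287
outer loop
vertex 3.943 -4.545 -1.204
vertex 3.2 -4.317 -1.745
vertex 4.075 -4.286 -2.105
endloop
endfacet
facet normal 0.594 -0.792 -0.141
outer loop
vertex 3.943 -4.545 -1.204
vertex 4.075 -4.286 -2.105
vertex 4.658 -3.968 -1.431
endloop
endfacet
facet normal 0.840 0.115 0.531
outer loop
vertex 4.144 -3.801 -0.654
vertex 4.658 -3.968 -1.431
vertex 4.4 -3.083 -1.215
endloop
endfacet
facet normal -0.228 0.079 0.971
outer loop
vertex 3.243 -4.017 -0.848
vertex 4.144 -3.801 -0.654
vertex 3.525 -3.114 -0.855
endloop
endfacet
facet normal -0.939 -0.310 0.149
outer loop
vertex 3.2 -4.317 -1.745
vertex 3.243 -4.017 -0.848
vertex 2.942 -3.432 -1.529
endloop
endfacet
facet normal -0.311 -0.514 -0.800
outer loop
vertex 4.075 -4.286 -2.105
vertex 3.2 -4.317 -1.745
vertex 3.456 -3.599 -2.306
endloop
endfacet
facet normal 0.788 -0.250 -0.563
outer loop
vertex 4.658 -3.968 -1.431
vertex 4.075 -4.286 -2.105
vertex 4.357 -3.383 -2.112
endloop
endfacet
facet normal -0.332 0.411 0.849
outer loop
vertex 1.954 -2.271 0.258
vertex 2.582 -0.621 -0.294
vertex 0.626 -1.985 -0.4
endloop
endfacet
facet normal -0.340 -0.892 0.298
outer loop
vertex 1.318 -2.839 -2.166
vertex 1.954 -2.271 0.258
vertex 0.626 -1.985 -0.4
endloop
endfacet
facet normal -0.332 0.411 0.849
outer loop
vertex 0.626 -1.985 -0.4
vertex 2.582 -0.621 -0.294
vertex 1.254 -0.335 -0.952
endloop
endfacet
facet normal -0.880 0.189 -0.436
outer loop
vertex 1.254 -0.335 -0.952
vertex 1.318 -2.839 -2.166
vertex 0.626 -1.985 -0.4
endloop
endfacet
facet normal 0.880 -0.189 0.436
outer loop
vertex 1.954 -2.271 0.258
vertex 3.274 -1.475 -2.06
vertex 2.582 -0.621 -0.294
endloop
endfacet
facet normal -0.340 -0.892 0.298
outer loop
vertex 2.646 -3.125 -1.508
vertex 1.954 -2.271 0.258
vertex 1.318 -2.839 -2.166
endloop
endfacet
facet normal 0.880 -0.189 0.436
outer loop
vertex 2.646 -3.125 -1.508
vertex 3.274 -1.475 -2.06
vertex 1.954 -2.271 0.258
endloop
endfacet
facet normal 0.340 0.892 -0.298
outer loop
vertex 2.582 -0.621 -0.294
vertex 3.274 -1.475 -2.06
vertex 1.254 -0.335 -0.952
endloop
endfacet
facet normal -0.880 0.189 -0.436
outer loop
vertex 1.946 -1.189 -2.718
vertex 1.318 -2.839 -2.166
vertex 1.254 -0.335 -0.952
endloop
endfacet
facet normal 0.340 0.892 -0.298
outer loop
vertex 1.254 -0.335 -0.952
vertex 3.274 -1.475 -2.06
vertex 1.946 -1.189 -2.718
endloop
endfacet
facet normal 0.332 -0.411 -0.849
outer loop
vertex 1.946 -1.189 -2.718
vertex 2.646 -3.125 -1.508
vertex 1.318 -2.839 -2.166
endloop
endfacet
facet normal 0.332 -0.411 -0.849
outer loop
vertex 3.274 -1.475 -2.06
vertex 2.646 -3.125 -1.508
vertex 1.946 -1.189 -2.718
endloop
endfacet

endsolid


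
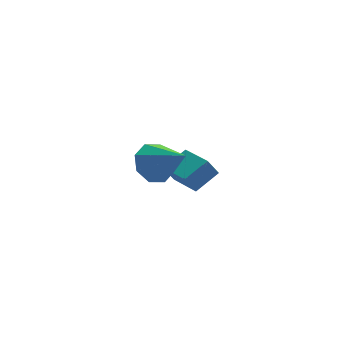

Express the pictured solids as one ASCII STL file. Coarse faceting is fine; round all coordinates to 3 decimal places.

solid 
facet normal -0.321 0.746 -0.584
outer loop
vertex -3.187 -2.965 1.785
vertex -3.904 -2.844 2.333
vertex -3.059 -2.509 2.297
endloop
endfacet
facet normal 0.978 -0.194 -0.072
outer loop
vertex -3.187 -2.965 1.785
vertex -3.059 -2.509 2.297
vertex -3.316 -4.216 3.407
endloop
endfacet
facet normal -0.321 0.746 -0.584
outer loop
vertex -3.059 -2.509 2.297
vertex -3.904 -2.844 2.333
vertex -3.426 -2.25 2.829
endloop
endfacet
facet normal 0.849 0.192 0.492
outer loop
vertex -3.059 -2.509 2.297
vertex -3.426 -2.25 2.829
vertex -3.316 -4.216 3.407
endloop
endfacet
facet normal -0.319 0.745 -0.585
outer loop
vertex -3.426 -2.25 2.829
vertex -3.904 -2.844 2.333
vertex -4.073 -2.338 3.07
endloop
endfacet
facet normal 0.300 0.284 0.910
outer loop
vertex -3.426 -2.25 2.829
vertex -4.073 -2.338 3.07
vertex -3.316 -4.216 3.407
endloop
endfacet
facet normal -0.321 0.745 -0.585
outer loop
vertex -4.073 -2.338 3.07
vertex -3.904 -2.844 2.333
vertex -4.621 -2.723 2.88
endloop
endfacet
facet normal -0.346 0.029 0.938
outer loop
vertex -4.073 -2.338 3.07
vertex -4.621 -2.723 2.88
vertex -3.316 -4.216 3.407
endloop
endfacet
facet normal -0.319 0.746 -0.584
outer loop
vertex -4.621 -2.723 2.88
vertex -3.904 -2.844 2.333
vertex -4.75 -3.178 2.369
endloop
endfacet
facet normal -0.712 -0.425 0.559
outer loop
vertex -4.621 -2.723 2.88
vertex -4.75 -3.178 2.369
vertex -3.316 -4.216 3.407
endloop
endfacet
facet normal -0.319 0.746 -0.584
outer loop
vertex -4.75 -3.178 2.369
vertex -3.904 -2.844 2.333
vertex -4.383 -3.438 1.836
endloop
endfacet
facet normal -0.584 -0.812 -0.006
outer loop
vertex -4.75 -3.178 2.369
vertex -4.383 -3.438 1.836
vertex -3.316 -4.216 3.407
endloop
endfacet
facet normal -0.320 0.746 -0.584
outer loop
vertex -4.383 -3.438 1.836
vertex -3.904 -2.844 2.333
vertex -3.736 -3.349 1.595
endloop
endfacet
facet normal -0.034 -0.905 -0.425
outer loop
vertex -4.383 -3.438 1.836
vertex -3.736 -3.349 1.595
vertex -3.316 -4.216 3.407
endloop
endfacet
facet normal -0.320 0.746 -0.584
outer loop
vertex -3.736 -3.349 1.595
vertex -3.904 -2.844 2.333
vertex -3.187 -2.965 1.785
endloop
endfacet
facet normal 0.611 -0.650 -0.452
outer loop
vertex -3.736 -3.349 1.595
vertex -3.187 -2.965 1.785
vertex -3.316 -4.216 3.407
endloop
endfacet
facet normal -0.504 0.074 0.860
outer loop
vertex -0.301 0.406 -0.542
vertex -0.511 2.001 -0.803
vertex -1.377 0.165 -1.152
endloop
endfacet
facet normal 0.129 -0.979 0.160
outer loop
vertex -0.929 0.099 -1.917
vertex -0.301 0.406 -0.542
vertex -1.377 0.165 -1.152
endloop
endfacet
facet normal -0.504 0.074 0.861
outer loop
vertex -1.377 0.165 -1.152
vertex -0.511 2.001 -0.803
vertex -1.587 1.76 -1.412
endloop
endfacet
facet normal -0.854 -0.191 -0.484
outer loop
vertex -1.587 1.76 -1.412
vertex -0.929 0.099 -1.917
vertex -1.377 0.165 -1.152
endloop
endfacet
facet normal 0.854 0.192 0.484
outer loop
vertex -0.301 0.406 -0.542
vertex -0.063 1.935 -1.568
vertex -0.511 2.001 -0.803
endloop
endfacet
facet normal 0.129 -0.979 0.160
outer loop
vertex 0.147 0.34 -1.308
vertex -0.301 0.406 -0.542
vertex -0.929 0.099 -1.917
endloop
endfacet
facet normal 0.854 0.191 0.483
outer loop
vertex 0.147 0.34 -1.308
vertex -0.063 1.935 -1.568
vertex -0.301 0.406 -0.542
endloop
endfacet
facet normal -0.129 0.979 -0.160
outer loop
vertex -0.511 2.001 -0.803
vertex -0.063 1.935 -1.568
vertex -1.587 1.76 -1.412
endloop
endfacet
facet normal -0.854 -0.192 -0.483
outer loop
vertex -1.139 1.694 -2.178
vertex -0.929 0.099 -1.917
vertex -1.587 1.76 -1.412
endloop
endfacet
facet normal -0.129 0.979 -0.160
outer loop
vertex -1.587 1.76 -1.412
vertex -0.063 1.935 -1.568
vertex -1.139 1.694 -2.178
endloop
endfacet
facet normal 0.504 -0.074 -0.861
outer loop
vertex -1.139 1.694 -2.178
vertex 0.147 0.34 -1.308
vertex -0.929 0.099 -1.917
endloop
endfacet
facet normal 0.504 -0.074 -0.860
outer loop
vertex -0.063 1.935 -1.568
vertex 0.147 0.34 -1.308
vertex -1.139 1.694 -2.178
endloop
endfacet

endsolid


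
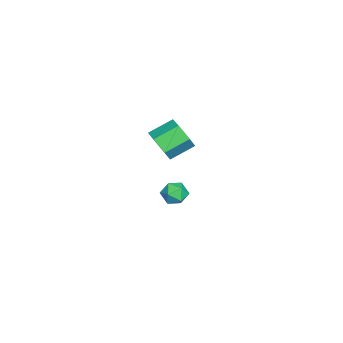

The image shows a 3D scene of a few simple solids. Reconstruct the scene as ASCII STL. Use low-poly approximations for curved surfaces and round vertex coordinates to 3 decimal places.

solid 
facet normal -0.252 0.782 0.570
outer loop
vertex -1.333 2.285 -3.829
vertex -1.783 1.748 -3.291
vertex -0.928 1.912 -3.138
endloop
endfacet
facet normal 0.380 0.889 0.257
outer loop
vertex -1.333 2.285 -3.829
vertex -0.928 1.912 -3.138
vertex -0.516 1.961 -3.918
endloop
endfacet
facet normal 0.287 0.846 -0.449
outer loop
vertex -1.333 2.285 -3.829
vertex -0.516 1.961 -3.918
vertex -1.116 1.828 -4.552
endloop
endfacet
facet normal -0.402 0.714 -0.572
outer loop
vertex -1.333 2.285 -3.829
vertex -1.116 1.828 -4.552
vertex -1.899 1.697 -4.165
endloop
endfacet
facet normal -0.736 0.675 0.058
outer loop
vertex -1.333 2.285 -3.829
vertex -1.899 1.697 -4.165
vertex -1.783 1.748 -3.291
endloop
endfacet
facet normal 0.816 0.358 0.454
outer loop
vertex -0.516 1.961 -3.918
vertex -0.928 1.912 -3.138
vertex -0.461 1.223 -3.435
endloop
endfacet
facet normal -0.207 0.185 0.961
outer loop
vertex -0.928 1.912 -3.138
vertex -1.783 1.748 -3.291
vertex -1.244 1.092 -3.048
endloop
endfacet
facet normal -0.991 0.012 0.131
outer loop
vertex -1.783 1.748 -3.291
vertex -1.899 1.697 -4.165
vertex -1.844 0.959 -3.682
endloop
endfacet
facet normal -0.452 0.077 -0.889
outer loop
vertex -1.899 1.697 -4.165
vertex -1.116 1.828 -4.552
vertex -1.432 1.008 -4.462
endloop
endfacet
facet normal 0.664 0.290 -0.689
outer loop
vertex -1.116 1.828 -4.552
vertex -0.516 1.961 -3.918
vertex -0.577 1.172 -4.309
endloop
endfacet
facet normal 0.402 -0.714 0.572
outer loop
vertex -1.027 0.635 -3.771
vertex -0.461 1.223 -3.435
vertex -1.244 1.092 -3.048
endloop
endfacet
facet normal -0.287 -0.846 0.449
outer loop
vertex -1.027 0.635 -3.771
vertex -1.244 1.092 -3.048
vertex -1.844 0.959 -3.682
endloop
endfacet
facet normal -0.380 -0.889 -0.257
outer loop
vertex -1.027 0.635 -3.771
vertex -1.844 0.959 -3.682
vertex -1.432 1.008 -4.462
endloop
endfacet
facet normal 0.252 -0.782 -0.570
outer loop
vertex -1.027 0.635 -3.771
vertex -1.432 1.008 -4.462
vertex -0.577 1.172 -4.309
endloop
endfacet
facet normal 0.736 -0.675 -0.058
outer loop
vertex -1.027 0.635 -3.771
vertex -0.577 1.172 -4.309
vertex -0.461 1.223 -3.435
endloop
endfacet
facet normal 0.452 -0.077 0.889
outer loop
vertex -1.244 1.092 -3.048
vertex -0.461 1.223 -3.435
vertex -0.928 1.912 -3.138
endloop
endfacet
facet normal -0.664 -0.290 0.689
outer loop
vertex -1.844 0.959 -3.682
vertex -1.244 1.092 -3.048
vertex -1.783 1.748 -3.291
endloop
endfacet
facet normal -0.816 -0.358 -0.454
outer loop
vertex -1.432 1.008 -4.462
vertex -1.844 0.959 -3.682
vertex -1.899 1.697 -4.165
endloop
endfacet
facet normal 0.207 -0.185 -0.961
outer loop
vertex -0.577 1.172 -4.309
vertex -1.432 1.008 -4.462
vertex -1.116 1.828 -4.552
endloop
endfacet
facet normal 0.991 -0.012 -0.131
outer loop
vertex -0.461 1.223 -3.435
vertex -0.577 1.172 -4.309
vertex -0.516 1.961 -3.918
endloop
endfacet
facet normal 0.479 -0.752 -0.452
outer loop
vertex 3.541 1.256 3.901
vertex 3.001 1.442 3.02
vertex 3.918 1.926 3.186
endloop
endfacet
facet normal 0.801 0.163 0.576
outer loop
vertex 3.541 1.256 3.901
vertex 3.918 1.926 3.186
vertex 2.78 2.451 4.621
endloop
endfacet
facet normal 0.801 0.164 0.575
outer loop
vertex 2.78 2.451 4.621
vertex 3.918 1.926 3.186
vertex 3.156 3.122 3.906
endloop
endfacet
facet normal -0.479 0.752 0.454
outer loop
vertex 2.78 2.451 4.621
vertex 3.156 3.122 3.906
vertex 2.239 2.638 3.74
endloop
endfacet
facet normal 0.479 -0.752 -0.454
outer loop
vertex 3.918 1.926 3.186
vertex 3.001 1.442 3.02
vertex 3.377 2.113 2.305
endloop
endfacet
facet normal 0.711 0.635 -0.302
outer loop
vertex 3.918 1.926 3.186
vertex 3.377 2.113 2.305
vertex 3.156 3.122 3.906
endloop
endfacet
facet normal 0.711 0.635 -0.302
outer loop
vertex 3.156 3.122 3.906
vertex 3.377 2.113 2.305
vertex 2.616 3.308 3.025
endloop
endfacet
facet normal -0.479 0.752 0.452
outer loop
vertex 3.156 3.122 3.906
vertex 2.616 3.308 3.025
vertex 2.239 2.638 3.74
endloop
endfacet
facet normal 0.479 -0.752 -0.454
outer loop
vertex 3.377 2.113 2.305
vertex 3.001 1.442 3.02
vertex 2.46 1.629 2.139
endloop
endfacet
facet normal -0.090 0.471 -0.877
outer loop
vertex 3.377 2.113 2.305
vertex 2.46 1.629 2.139
vertex 2.616 3.308 3.025
endloop
endfacet
facet normal -0.090 0.471 -0.877
outer loop
vertex 2.616 3.308 3.025
vertex 2.46 1.629 2.139
vertex 1.699 2.824 2.859
endloop
endfacet
facet normal -0.479 0.752 0.452
outer loop
vertex 2.616 3.308 3.025
vertex 1.699 2.824 2.859
vertex 2.239 2.638 3.74
endloop
endfacet
facet normal 0.479 -0.752 -0.454
outer loop
vertex 2.46 1.629 2.139
vertex 3.001 1.442 3.02
vertex 2.084 0.958 2.854
endloop
endfacet
facet normal -0.801 -0.164 -0.575
outer loop
vertex 2.46 1.629 2.139
vertex 2.084 0.958 2.854
vertex 1.699 2.824 2.859
endloop
endfacet
facet normal -0.801 -0.164 -0.576
outer loop
vertex 1.699 2.824 2.859
vertex 2.084 0.958 2.854
vertex 1.322 2.154 3.574
endloop
endfacet
facet normal -0.479 0.752 0.452
outer loop
vertex 1.699 2.824 2.859
vertex 1.322 2.154 3.574
vertex 2.239 2.638 3.74
endloop
endfacet
facet normal 0.479 -0.752 -0.452
outer loop
vertex 2.084 0.958 2.854
vertex 3.001 1.442 3.02
vertex 2.624 0.772 3.735
endloop
endfacet
facet normal -0.711 -0.635 0.302
outer loop
vertex 2.084 0.958 2.854
vertex 2.624 0.772 3.735
vertex 1.322 2.154 3.574
endloop
endfacet
facet normal -0.711 -0.635 0.302
outer loop
vertex 1.322 2.154 3.574
vertex 2.624 0.772 3.735
vertex 1.863 1.967 4.455
endloop
endfacet
facet normal -0.479 0.752 0.454
outer loop
vertex 1.322 2.154 3.574
vertex 1.863 1.967 4.455
vertex 2.239 2.638 3.74
endloop
endfacet
facet normal 0.479 -0.752 -0.452
outer loop
vertex 2.624 0.772 3.735
vertex 3.001 1.442 3.02
vertex 3.541 1.256 3.901
endloop
endfacet
facet normal 0.090 -0.471 0.877
outer loop
vertex 2.624 0.772 3.735
vertex 3.541 1.256 3.901
vertex 1.863 1.967 4.455
endloop
endfacet
facet normal 0.090 -0.471 0.877
outer loop
vertex 1.863 1.967 4.455
vertex 3.541 1.256 3.901
vertex 2.78 2.451 4.621
endloop
endfacet
facet normal -0.479 0.752 0.454
outer loop
vertex 1.863 1.967 4.455
vertex 2.78 2.451 4.621
vertex 2.239 2.638 3.74
endloop
endfacet

endsolid


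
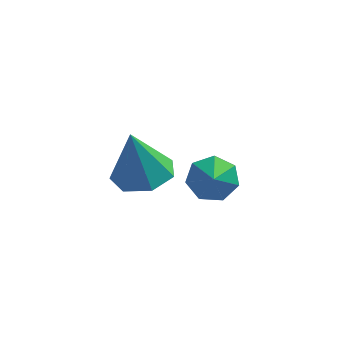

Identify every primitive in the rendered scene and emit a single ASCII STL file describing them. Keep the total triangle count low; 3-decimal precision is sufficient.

solid 
facet normal -0.099 0.747 -0.658
outer loop
vertex -0.213 -0.719 -4.63
vertex -0.611 -0.201 -3.982
vertex 0.281 -0.269 -4.193
endloop
endfacet
facet normal 0.671 -0.741 0.004
outer loop
vertex -0.213 -0.719 -4.63
vertex 0.281 -0.269 -4.193
vertex -0.509 -0.979 -3.298
endloop
endfacet
facet normal -0.098 0.748 -0.657
outer loop
vertex 0.281 -0.269 -4.193
vertex -0.611 -0.201 -3.982
vertex 0.104 0.231 -3.597
endloop
endfacet
facet normal 0.820 -0.294 0.491
outer loop
vertex 0.281 -0.269 -4.193
vertex 0.104 0.231 -3.597
vertex -0.509 -0.979 -3.298
endloop
endfacet
facet normal -0.098 0.748 -0.657
outer loop
vertex 0.104 0.231 -3.597
vertex -0.611 -0.201 -3.982
vertex -0.612 0.406 -3.291
endloop
endfacet
facet normal 0.398 0.025 0.917
outer loop
vertex 0.104 0.231 -3.597
vertex -0.612 0.406 -3.291
vertex -0.509 -0.979 -3.298
endloop
endfacet
facet normal -0.100 0.747 -0.657
outer loop
vertex -0.612 0.406 -3.291
vertex -0.611 -0.201 -3.982
vertex -1.328 0.123 -3.504
endloop
endfacet
facet normal -0.276 -0.025 0.961
outer loop
vertex -0.612 0.406 -3.291
vertex -1.328 0.123 -3.504
vertex -0.509 -0.979 -3.298
endloop
endfacet
facet normal -0.099 0.748 -0.656
outer loop
vertex -1.328 0.123 -3.504
vertex -0.611 -0.201 -3.982
vertex -1.504 -0.404 -4.078
endloop
endfacet
facet normal -0.698 -0.408 0.589
outer loop
vertex -1.328 0.123 -3.504
vertex -1.504 -0.404 -4.078
vertex -0.509 -0.979 -3.298
endloop
endfacet
facet normal -0.099 0.747 -0.657
outer loop
vertex -1.504 -0.404 -4.078
vertex -0.611 -0.201 -3.982
vertex -1.008 -0.778 -4.578
endloop
endfacet
facet normal -0.546 -0.834 0.082
outer loop
vertex -1.504 -0.404 -4.078
vertex -1.008 -0.778 -4.578
vertex -0.509 -0.979 -3.298
endloop
endfacet
facet normal -0.098 0.747 -0.658
outer loop
vertex -1.008 -0.778 -4.578
vertex -0.611 -0.201 -3.982
vertex -0.213 -0.719 -4.63
endloop
endfacet
facet normal 0.061 -0.982 -0.178
outer loop
vertex -1.008 -0.778 -4.578
vertex -0.213 -0.719 -4.63
vertex -0.509 -0.979 -3.298
endloop
endfacet
facet normal 0.193 0.017 -0.981
outer loop
vertex -1.553 -3.495 -0.979
vertex -2.561 -3.194 -1.172
vertex -1.704 -2.579 -0.993
endloop
endfacet
facet normal 0.783 0.138 0.606
outer loop
vertex -1.553 -3.495 -0.979
vertex -1.704 -2.579 -0.993
vertex -2.939 -3.226 0.752
endloop
endfacet
facet normal 0.193 0.017 -0.981
outer loop
vertex -1.704 -2.579 -0.993
vertex -2.561 -3.194 -1.172
vertex -2.501 -2.126 -1.142
endloop
endfacet
facet normal 0.342 0.776 0.530
outer loop
vertex -1.704 -2.579 -0.993
vertex -2.501 -2.126 -1.142
vertex -2.939 -3.226 0.752
endloop
endfacet
facet normal 0.192 0.017 -0.981
outer loop
vertex -2.501 -2.126 -1.142
vertex -2.561 -3.194 -1.172
vertex -3.343 -2.477 -1.313
endloop
endfacet
facet normal -0.421 0.823 0.381
outer loop
vertex -2.501 -2.126 -1.142
vertex -3.343 -2.477 -1.313
vertex -2.939 -3.226 0.752
endloop
endfacet
facet normal 0.192 0.016 -0.981
outer loop
vertex -3.343 -2.477 -1.313
vertex -2.561 -3.194 -1.172
vertex -3.597 -3.368 -1.377
endloop
endfacet
facet normal -0.931 0.246 0.271
outer loop
vertex -3.343 -2.477 -1.313
vertex -3.597 -3.368 -1.377
vertex -2.939 -3.226 0.752
endloop
endfacet
facet normal 0.191 0.016 -0.981
outer loop
vertex -3.597 -3.368 -1.377
vertex -2.561 -3.194 -1.172
vertex -3.071 -4.128 -1.287
endloop
endfacet
facet normal -0.804 -0.523 0.283
outer loop
vertex -3.597 -3.368 -1.377
vertex -3.071 -4.128 -1.287
vertex -2.939 -3.226 0.752
endloop
endfacet
facet normal 0.192 0.016 -0.981
outer loop
vertex -3.071 -4.128 -1.287
vertex -2.561 -3.194 -1.172
vertex -2.161 -4.184 -1.11
endloop
endfacet
facet normal -0.135 -0.903 0.408
outer loop
vertex -3.071 -4.128 -1.287
vertex -2.161 -4.184 -1.11
vertex -2.939 -3.226 0.752
endloop
endfacet
facet normal 0.193 0.016 -0.981
outer loop
vertex -2.161 -4.184 -1.11
vertex -2.561 -3.194 -1.172
vertex -1.553 -3.495 -0.979
endloop
endfacet
facet normal 0.571 -0.608 0.551
outer loop
vertex -2.161 -4.184 -1.11
vertex -1.553 -3.495 -0.979
vertex -2.939 -3.226 0.752
endloop
endfacet

endsolid


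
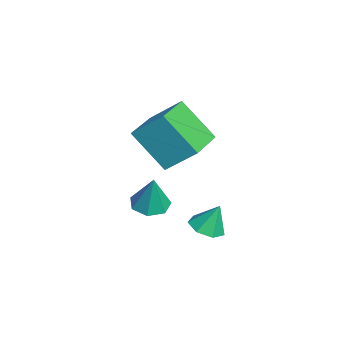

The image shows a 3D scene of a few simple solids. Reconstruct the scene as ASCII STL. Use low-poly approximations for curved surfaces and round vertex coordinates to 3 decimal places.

solid 
facet normal -0.898 0.421 -0.128
outer loop
vertex -5.345 -2.478 3.721
vertex -4.962 -1.328 4.811
vertex -4.575 -1.297 2.205
endloop
endfacet
facet normal -0.234 -0.706 -0.669
outer loop
vertex -2.878 -2.092 2.449
vertex -5.345 -2.478 3.721
vertex -4.575 -1.297 2.205
endloop
endfacet
facet normal -0.898 0.421 -0.128
outer loop
vertex -4.575 -1.297 2.205
vertex -4.962 -1.328 4.811
vertex -4.192 -0.147 3.295
endloop
endfacet
facet normal 0.372 0.570 -0.732
outer loop
vertex -4.192 -0.147 3.295
vertex -2.878 -2.092 2.449
vertex -4.575 -1.297 2.205
endloop
endfacet
facet normal -0.372 -0.570 0.732
outer loop
vertex -5.345 -2.478 3.721
vertex -3.265 -2.123 5.055
vertex -4.962 -1.328 4.811
endloop
endfacet
facet normal -0.234 -0.706 -0.669
outer loop
vertex -3.648 -3.273 3.965
vertex -5.345 -2.478 3.721
vertex -2.878 -2.092 2.449
endloop
endfacet
facet normal -0.372 -0.570 0.732
outer loop
vertex -3.648 -3.273 3.965
vertex -3.265 -2.123 5.055
vertex -5.345 -2.478 3.721
endloop
endfacet
facet normal 0.234 0.706 0.669
outer loop
vertex -4.962 -1.328 4.811
vertex -3.265 -2.123 5.055
vertex -4.192 -0.147 3.295
endloop
endfacet
facet normal 0.372 0.570 -0.732
outer loop
vertex -2.495 -0.942 3.539
vertex -2.878 -2.092 2.449
vertex -4.192 -0.147 3.295
endloop
endfacet
facet normal 0.234 0.706 0.669
outer loop
vertex -4.192 -0.147 3.295
vertex -3.265 -2.123 5.055
vertex -2.495 -0.942 3.539
endloop
endfacet
facet normal 0.898 -0.421 0.128
outer loop
vertex -2.495 -0.942 3.539
vertex -3.648 -3.273 3.965
vertex -2.878 -2.092 2.449
endloop
endfacet
facet normal 0.898 -0.421 0.128
outer loop
vertex -3.265 -2.123 5.055
vertex -3.648 -3.273 3.965
vertex -2.495 -0.942 3.539
endloop
endfacet
facet normal -0.260 -0.068 -0.963
outer loop
vertex -2.416 -2.767 0.305
vertex -3.157 -2.615 0.494
vertex -2.59 -2.113 0.306
endloop
endfacet
facet normal 0.956 0.254 0.143
outer loop
vertex -2.416 -2.767 0.305
vertex -2.59 -2.113 0.306
vertex -2.743 -2.505 2.026
endloop
endfacet
facet normal -0.259 -0.068 -0.963
outer loop
vertex -2.59 -2.113 0.306
vertex -3.157 -2.615 0.494
vertex -3.191 -1.837 0.448
endloop
endfacet
facet normal 0.451 0.861 0.236
outer loop
vertex -2.59 -2.113 0.306
vertex -3.191 -1.837 0.448
vertex -2.743 -2.505 2.026
endloop
endfacet
facet normal -0.260 -0.068 -0.963
outer loop
vertex -3.191 -1.837 0.448
vertex -3.157 -2.615 0.494
vertex -3.766 -2.146 0.625
endloop
endfacet
facet normal -0.314 0.839 0.444
outer loop
vertex -3.191 -1.837 0.448
vertex -3.766 -2.146 0.625
vertex -2.743 -2.505 2.026
endloop
endfacet
facet normal -0.260 -0.069 -0.963
outer loop
vertex -3.766 -2.146 0.625
vertex -3.157 -2.615 0.494
vertex -3.883 -2.808 0.704
endloop
endfacet
facet normal -0.764 0.208 0.611
outer loop
vertex -3.766 -2.146 0.625
vertex -3.883 -2.808 0.704
vertex -2.743 -2.505 2.026
endloop
endfacet
facet normal -0.260 -0.070 -0.963
outer loop
vertex -3.883 -2.808 0.704
vertex -3.157 -2.615 0.494
vertex -3.452 -3.325 0.625
endloop
endfacet
facet normal -0.560 -0.560 0.611
outer loop
vertex -3.883 -2.808 0.704
vertex -3.452 -3.325 0.625
vertex -2.743 -2.505 2.026
endloop
endfacet
facet normal -0.260 -0.069 -0.963
outer loop
vertex -3.452 -3.325 0.625
vertex -3.157 -2.615 0.494
vertex -2.799 -3.306 0.447
endloop
endfacet
facet normal 0.147 -0.884 0.443
outer loop
vertex -3.452 -3.325 0.625
vertex -2.799 -3.306 0.447
vertex -2.743 -2.505 2.026
endloop
endfacet
facet normal -0.260 -0.069 -0.963
outer loop
vertex -2.799 -3.306 0.447
vertex -3.157 -2.615 0.494
vertex -2.416 -2.767 0.305
endloop
endfacet
facet normal 0.820 -0.521 0.235
outer loop
vertex -2.799 -3.306 0.447
vertex -2.416 -2.767 0.305
vertex -2.743 -2.505 2.026
endloop
endfacet
facet normal -0.037 -0.389 -0.921
outer loop
vertex -2.426 -0.981 -0.664
vertex -3.033 -0.551 -0.821
vertex -2.298 -0.387 -0.92
endloop
endfacet
facet normal 0.876 0.019 0.482
outer loop
vertex -2.426 -0.981 -0.664
vertex -2.298 -0.387 -0.92
vertex -2.987 -0.069 0.321
endloop
endfacet
facet normal -0.037 -0.388 -0.921
outer loop
vertex -2.298 -0.387 -0.92
vertex -3.033 -0.551 -0.821
vertex -2.723 0.083 -1.101
endloop
endfacet
facet normal 0.686 0.699 0.202
outer loop
vertex -2.298 -0.387 -0.92
vertex -2.723 0.083 -1.101
vertex -2.987 -0.069 0.321
endloop
endfacet
facet normal -0.036 -0.389 -0.921
outer loop
vertex -2.723 0.083 -1.101
vertex -3.033 -0.551 -0.821
vertex -3.382 0.076 -1.072
endloop
endfacet
facet normal -0.006 0.994 0.105
outer loop
vertex -2.723 0.083 -1.101
vertex -3.382 0.076 -1.072
vertex -2.987 -0.069 0.321
endloop
endfacet
facet normal -0.037 -0.389 -0.920
outer loop
vertex -3.382 0.076 -1.072
vertex -3.033 -0.551 -0.821
vertex -3.778 -0.404 -0.853
endloop
endfacet
facet normal -0.681 0.683 0.264
outer loop
vertex -3.382 0.076 -1.072
vertex -3.778 -0.404 -0.853
vertex -2.987 -0.069 0.321
endloop
endfacet
facet normal -0.037 -0.389 -0.921
outer loop
vertex -3.778 -0.404 -0.853
vertex -3.033 -0.551 -0.821
vertex -3.613 -0.995 -0.61
endloop
endfacet
facet normal -0.829 -0.002 0.559
outer loop
vertex -3.778 -0.404 -0.853
vertex -3.613 -0.995 -0.61
vertex -2.987 -0.069 0.321
endloop
endfacet
facet normal -0.037 -0.389 -0.920
outer loop
vertex -3.613 -0.995 -0.61
vertex -3.033 -0.551 -0.821
vertex -3.012 -1.251 -0.526
endloop
endfacet
facet normal -0.339 -0.543 0.768
outer loop
vertex -3.613 -0.995 -0.61
vertex -3.012 -1.251 -0.526
vertex -2.987 -0.069 0.321
endloop
endfacet
facet normal -0.038 -0.389 -0.920
outer loop
vertex -3.012 -1.251 -0.526
vertex -3.033 -0.551 -0.821
vertex -2.426 -0.981 -0.664
endloop
endfacet
facet normal 0.419 -0.535 0.734
outer loop
vertex -3.012 -1.251 -0.526
vertex -2.426 -0.981 -0.664
vertex -2.987 -0.069 0.321
endloop
endfacet

endsolid


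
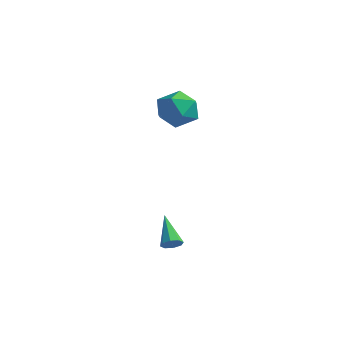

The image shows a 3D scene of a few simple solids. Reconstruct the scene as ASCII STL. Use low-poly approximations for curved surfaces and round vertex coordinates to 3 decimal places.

solid 
facet normal 0.672 -0.296 -0.679
outer loop
vertex 2.843 -0.874 -2.604
vertex 2.557 -1.269 -2.715
vertex 2.593 -0.799 -2.884
endloop
endfacet
facet normal 0.167 0.979 0.114
outer loop
vertex 2.843 -0.874 -2.604
vertex 2.593 -0.799 -2.884
vertex 1.383 -0.751 -1.525
endloop
endfacet
facet normal 0.670 -0.296 -0.680
outer loop
vertex 2.593 -0.799 -2.884
vertex 2.557 -1.269 -2.715
vertex 2.322 -0.999 -3.064
endloop
endfacet
facet normal -0.381 0.848 -0.369
outer loop
vertex 2.593 -0.799 -2.884
vertex 2.322 -0.999 -3.064
vertex 1.383 -0.751 -1.525
endloop
endfacet
facet normal 0.671 -0.295 -0.680
outer loop
vertex 2.322 -0.999 -3.064
vertex 2.557 -1.269 -2.715
vertex 2.188 -1.357 -3.041
endloop
endfacet
facet normal -0.803 0.266 -0.533
outer loop
vertex 2.322 -0.999 -3.064
vertex 2.188 -1.357 -3.041
vertex 1.383 -0.751 -1.525
endloop
endfacet
facet normal 0.671 -0.296 -0.680
outer loop
vertex 2.188 -1.357 -3.041
vertex 2.557 -1.269 -2.715
vertex 2.271 -1.663 -2.826
endloop
endfacet
facet normal -0.857 -0.431 -0.283
outer loop
vertex 2.188 -1.357 -3.041
vertex 2.271 -1.663 -2.826
vertex 1.383 -0.751 -1.525
endloop
endfacet
facet normal 0.672 -0.296 -0.679
outer loop
vertex 2.271 -1.663 -2.826
vertex 2.557 -1.269 -2.715
vertex 2.521 -1.738 -2.546
endloop
endfacet
facet normal -0.509 -0.828 0.233
outer loop
vertex 2.271 -1.663 -2.826
vertex 2.521 -1.738 -2.546
vertex 1.383 -0.751 -1.525
endloop
endfacet
facet normal 0.669 -0.297 -0.681
outer loop
vertex 2.521 -1.738 -2.546
vertex 2.557 -1.269 -2.715
vertex 2.793 -1.538 -2.366
endloop
endfacet
facet normal 0.038 -0.697 0.716
outer loop
vertex 2.521 -1.738 -2.546
vertex 2.793 -1.538 -2.366
vertex 1.383 -0.751 -1.525
endloop
endfacet
facet normal 0.672 -0.293 -0.680
outer loop
vertex 2.793 -1.538 -2.366
vertex 2.557 -1.269 -2.715
vertex 2.926 -1.18 -2.389
endloop
endfacet
facet normal 0.461 -0.115 0.880
outer loop
vertex 2.793 -1.538 -2.366
vertex 2.926 -1.18 -2.389
vertex 1.383 -0.751 -1.525
endloop
endfacet
facet normal 0.672 -0.295 -0.680
outer loop
vertex 2.926 -1.18 -2.389
vertex 2.557 -1.269 -2.715
vertex 2.843 -0.874 -2.604
endloop
endfacet
facet normal 0.514 0.582 0.630
outer loop
vertex 2.926 -1.18 -2.389
vertex 2.843 -0.874 -2.604
vertex 1.383 -0.751 -1.525
endloop
endfacet
facet normal 0.204 0.698 0.687
outer loop
vertex -1.843 3.538 3.351
vertex -2.126 2.818 4.167
vertex -1.063 2.865 3.804
endloop
endfacet
facet normal 0.613 0.783 0.109
outer loop
vertex -1.843 3.538 3.351
vertex -1.063 2.865 3.804
vertex -1.082 3.034 2.692
endloop
endfacet
facet normal 0.183 0.871 -0.455
outer loop
vertex -1.843 3.538 3.351
vertex -1.082 3.034 2.692
vertex -2.158 3.091 2.368
endloop
endfacet
facet normal -0.492 0.841 -0.225
outer loop
vertex -1.843 3.538 3.351
vertex -2.158 3.091 2.368
vertex -2.804 2.957 3.28
endloop
endfacet
facet normal -0.479 0.734 0.481
outer loop
vertex -1.843 3.538 3.351
vertex -2.804 2.957 3.28
vertex -2.126 2.818 4.167
endloop
endfacet
facet normal 0.983 0.182 0.011
outer loop
vertex -1.082 3.034 2.692
vertex -1.063 2.865 3.804
vertex -0.896 2.003 3.1
endloop
endfacet
facet normal 0.321 0.043 0.946
outer loop
vertex -1.063 2.865 3.804
vertex -2.126 2.818 4.167
vertex -1.542 1.869 4.012
endloop
endfacet
facet normal -0.783 0.102 0.614
outer loop
vertex -2.126 2.818 4.167
vertex -2.804 2.957 3.28
vertex -2.618 1.926 3.688
endloop
endfacet
facet normal -0.803 0.276 -0.528
outer loop
vertex -2.804 2.957 3.28
vertex -2.158 3.091 2.368
vertex -2.637 2.095 2.576
endloop
endfacet
facet normal 0.288 0.325 -0.901
outer loop
vertex -2.158 3.091 2.368
vertex -1.082 3.034 2.692
vertex -1.574 2.142 2.213
endloop
endfacet
facet normal 0.492 -0.841 0.225
outer loop
vertex -1.857 1.422 3.029
vertex -0.896 2.003 3.1
vertex -1.542 1.869 4.012
endloop
endfacet
facet normal -0.183 -0.871 0.455
outer loop
vertex -1.857 1.422 3.029
vertex -1.542 1.869 4.012
vertex -2.618 1.926 3.688
endloop
endfacet
facet normal -0.613 -0.783 -0.109
outer loop
vertex -1.857 1.422 3.029
vertex -2.618 1.926 3.688
vertex -2.637 2.095 2.576
endloop
endfacet
facet normal -0.204 -0.698 -0.687
outer loop
vertex -1.857 1.422 3.029
vertex -2.637 2.095 2.576
vertex -1.574 2.142 2.213
endloop
endfacet
facet normal 0.479 -0.734 -0.481
outer loop
vertex -1.857 1.422 3.029
vertex -1.574 2.142 2.213
vertex -0.896 2.003 3.1
endloop
endfacet
facet normal 0.803 -0.276 0.528
outer loop
vertex -1.542 1.869 4.012
vertex -0.896 2.003 3.1
vertex -1.063 2.865 3.804
endloop
endfacet
facet normal -0.288 -0.325 0.901
outer loop
vertex -2.618 1.926 3.688
vertex -1.542 1.869 4.012
vertex -2.126 2.818 4.167
endloop
endfacet
facet normal -0.983 -0.182 -0.011
outer loop
vertex -2.637 2.095 2.576
vertex -2.618 1.926 3.688
vertex -2.804 2.957 3.28
endloop
endfacet
facet normal -0.321 -0.043 -0.946
outer loop
vertex -1.574 2.142 2.213
vertex -2.637 2.095 2.576
vertex -2.158 3.091 2.368
endloop
endfacet
facet normal 0.783 -0.102 -0.614
outer loop
vertex -0.896 2.003 3.1
vertex -1.574 2.142 2.213
vertex -1.082 3.034 2.692
endloop
endfacet

endsolid


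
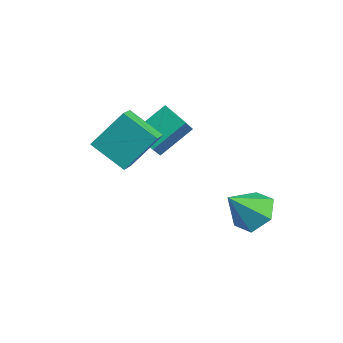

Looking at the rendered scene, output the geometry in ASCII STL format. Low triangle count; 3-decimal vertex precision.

solid 
facet normal -0.815 -0.317 0.484
outer loop
vertex -3.225 -5.093 0.959
vertex -2.933 -3.63 2.408
vertex -4.011 -4.203 0.218
endloop
endfacet
facet normal -0.140 -0.704 -0.696
outer loop
vertex -2.487 -3.61 -0.688
vertex -3.225 -5.093 0.959
vertex -4.011 -4.203 0.218
endloop
endfacet
facet normal -0.815 -0.318 0.484
outer loop
vertex -4.011 -4.203 0.218
vertex -2.933 -3.63 2.408
vertex -3.72 -2.74 1.667
endloop
endfacet
facet normal -0.562 0.636 -0.529
outer loop
vertex -3.72 -2.74 1.667
vertex -2.487 -3.61 -0.688
vertex -4.011 -4.203 0.218
endloop
endfacet
facet normal 0.562 -0.636 0.529
outer loop
vertex -3.225 -5.093 0.959
vertex -1.409 -3.037 1.502
vertex -2.933 -3.63 2.408
endloop
endfacet
facet normal -0.140 -0.704 -0.696
outer loop
vertex -1.7 -4.5 0.053
vertex -3.225 -5.093 0.959
vertex -2.487 -3.61 -0.688
endloop
endfacet
facet normal 0.562 -0.636 0.529
outer loop
vertex -1.7 -4.5 0.053
vertex -1.409 -3.037 1.502
vertex -3.225 -5.093 0.959
endloop
endfacet
facet normal 0.140 0.704 0.696
outer loop
vertex -2.933 -3.63 2.408
vertex -1.409 -3.037 1.502
vertex -3.72 -2.74 1.667
endloop
endfacet
facet normal -0.562 0.636 -0.529
outer loop
vertex -2.195 -2.147 0.761
vertex -2.487 -3.61 -0.688
vertex -3.72 -2.74 1.667
endloop
endfacet
facet normal 0.140 0.704 0.697
outer loop
vertex -3.72 -2.74 1.667
vertex -1.409 -3.037 1.502
vertex -2.195 -2.147 0.761
endloop
endfacet
facet normal 0.815 0.317 -0.485
outer loop
vertex -2.195 -2.147 0.761
vertex -1.7 -4.5 0.053
vertex -2.487 -3.61 -0.688
endloop
endfacet
facet normal 0.816 0.317 -0.484
outer loop
vertex -1.409 -3.037 1.502
vertex -1.7 -4.5 0.053
vertex -2.195 -2.147 0.761
endloop
endfacet
facet normal -0.910 -0.166 0.380
outer loop
vertex -3.994 -0.708 0.828
vertex -4.741 0.235 -0.551
vertex -4.132 -2.348 -0.218
endloop
endfacet
facet normal 0.409 -0.515 0.753
outer loop
vertex -2.959 -2.135 -0.709
vertex -3.994 -0.708 0.828
vertex -4.132 -2.348 -0.218
endloop
endfacet
facet normal -0.910 -0.165 0.380
outer loop
vertex -4.132 -2.348 -0.218
vertex -4.741 0.235 -0.551
vertex -4.88 -1.405 -1.597
endloop
endfacet
facet normal -0.072 -0.841 -0.536
outer loop
vertex -4.88 -1.405 -1.597
vertex -2.959 -2.135 -0.709
vertex -4.132 -2.348 -0.218
endloop
endfacet
facet normal 0.072 0.841 0.536
outer loop
vertex -3.994 -0.708 0.828
vertex -3.568 0.448 -1.042
vertex -4.741 0.235 -0.551
endloop
endfacet
facet normal 0.409 -0.515 0.753
outer loop
vertex -2.82 -0.495 0.337
vertex -3.994 -0.708 0.828
vertex -2.959 -2.135 -0.709
endloop
endfacet
facet normal 0.072 0.841 0.536
outer loop
vertex -2.82 -0.495 0.337
vertex -3.568 0.448 -1.042
vertex -3.994 -0.708 0.828
endloop
endfacet
facet normal -0.409 0.515 -0.753
outer loop
vertex -4.741 0.235 -0.551
vertex -3.568 0.448 -1.042
vertex -4.88 -1.405 -1.597
endloop
endfacet
facet normal -0.072 -0.841 -0.536
outer loop
vertex -3.706 -1.192 -2.088
vertex -2.959 -2.135 -0.709
vertex -4.88 -1.405 -1.597
endloop
endfacet
facet normal -0.409 0.515 -0.754
outer loop
vertex -4.88 -1.405 -1.597
vertex -3.568 0.448 -1.042
vertex -3.706 -1.192 -2.088
endloop
endfacet
facet normal 0.910 0.165 -0.380
outer loop
vertex -3.706 -1.192 -2.088
vertex -2.82 -0.495 0.337
vertex -2.959 -2.135 -0.709
endloop
endfacet
facet normal 0.910 0.166 -0.380
outer loop
vertex -3.568 0.448 -1.042
vertex -2.82 -0.495 0.337
vertex -3.706 -1.192 -2.088
endloop
endfacet
facet normal 0.169 0.632 -0.756
outer loop
vertex 2.069 0.218 -3.054
vertex 1.007 0.168 -3.333
vertex 1.353 0.93 -2.619
endloop
endfacet
facet normal 0.581 0.091 0.809
outer loop
vertex 2.069 0.218 -3.054
vertex 1.353 0.93 -2.619
vertex 0.693 -1.008 -1.927
endloop
endfacet
facet normal 0.168 0.632 -0.756
outer loop
vertex 1.353 0.93 -2.619
vertex 1.007 0.168 -3.333
vertex 0.29 0.88 -2.897
endloop
endfacet
facet normal -0.249 0.400 0.882
outer loop
vertex 1.353 0.93 -2.619
vertex 0.29 0.88 -2.897
vertex 0.693 -1.008 -1.927
endloop
endfacet
facet normal 0.168 0.632 -0.756
outer loop
vertex 0.29 0.88 -2.897
vertex 1.007 0.168 -3.333
vertex -0.056 0.118 -3.611
endloop
endfacet
facet normal -0.908 0.021 0.418
outer loop
vertex 0.29 0.88 -2.897
vertex -0.056 0.118 -3.611
vertex 0.693 -1.008 -1.927
endloop
endfacet
facet normal 0.168 0.633 -0.756
outer loop
vertex -0.056 0.118 -3.611
vertex 1.007 0.168 -3.333
vertex 0.66 -0.593 -4.047
endloop
endfacet
facet normal -0.735 -0.667 -0.119
outer loop
vertex -0.056 0.118 -3.611
vertex 0.66 -0.593 -4.047
vertex 0.693 -1.008 -1.927
endloop
endfacet
facet normal 0.168 0.633 -0.756
outer loop
vertex 0.66 -0.593 -4.047
vertex 1.007 0.168 -3.333
vertex 1.723 -0.543 -3.769
endloop
endfacet
facet normal 0.096 -0.977 -0.193
outer loop
vertex 0.66 -0.593 -4.047
vertex 1.723 -0.543 -3.769
vertex 0.693 -1.008 -1.927
endloop
endfacet
facet normal 0.169 0.633 -0.755
outer loop
vertex 1.723 -0.543 -3.769
vertex 1.007 0.168 -3.333
vertex 2.069 0.218 -3.054
endloop
endfacet
facet normal 0.755 -0.598 0.271
outer loop
vertex 1.723 -0.543 -3.769
vertex 2.069 0.218 -3.054
vertex 0.693 -1.008 -1.927
endloop
endfacet

endsolid
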